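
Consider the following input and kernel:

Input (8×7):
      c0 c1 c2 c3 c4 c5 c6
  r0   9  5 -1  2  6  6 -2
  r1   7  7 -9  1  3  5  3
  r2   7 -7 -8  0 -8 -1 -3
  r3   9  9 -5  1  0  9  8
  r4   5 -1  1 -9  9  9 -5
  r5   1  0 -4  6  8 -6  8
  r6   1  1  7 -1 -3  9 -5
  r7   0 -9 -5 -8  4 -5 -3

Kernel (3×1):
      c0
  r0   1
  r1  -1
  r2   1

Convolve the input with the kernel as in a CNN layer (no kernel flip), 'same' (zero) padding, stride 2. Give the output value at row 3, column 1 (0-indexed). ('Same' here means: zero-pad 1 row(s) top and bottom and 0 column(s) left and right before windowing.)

-16

The receptive field on the zero-padded input at this output position is [-4 / 7 / -5]. Elementwise product with the kernel and sum: -4·1 + 7·-1 + -5·1.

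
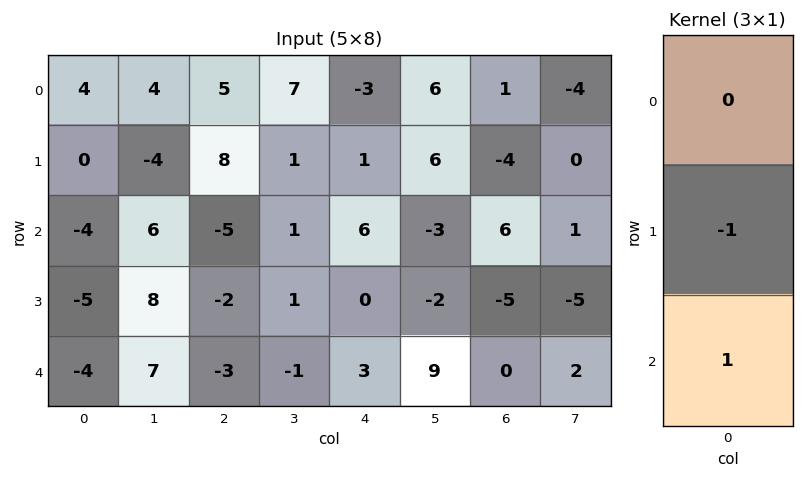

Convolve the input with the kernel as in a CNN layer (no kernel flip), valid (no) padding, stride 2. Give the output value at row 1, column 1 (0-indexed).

-1

The receptive field on the input at this output position is [-5 / -2 / -3]. Elementwise product with the kernel and sum: -2·-1 + -3·1.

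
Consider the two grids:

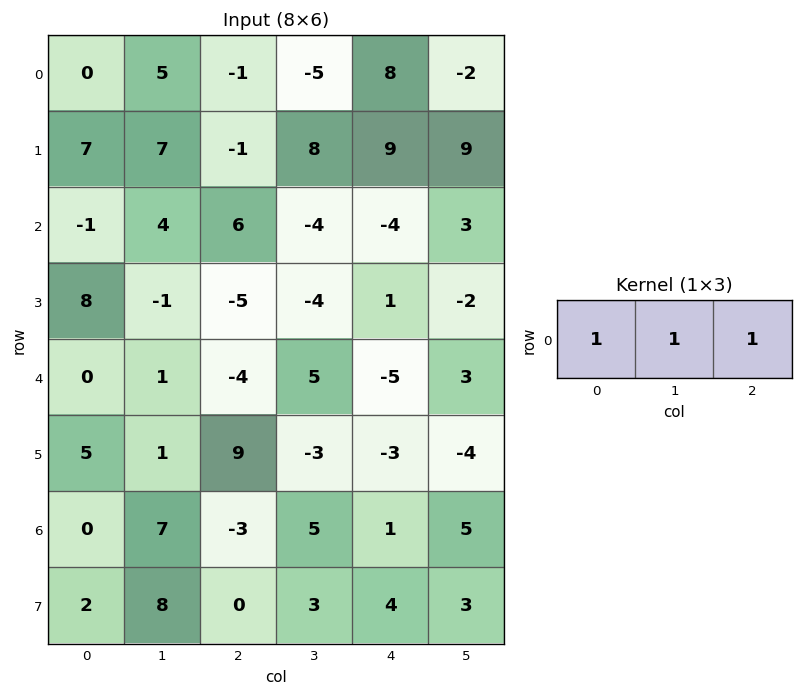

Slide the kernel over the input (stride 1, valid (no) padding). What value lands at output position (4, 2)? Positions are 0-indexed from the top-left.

-4

The receptive field on the input at this output position is [-4 5 -5]. Elementwise product with the kernel and sum: -4·1 + 5·1 + -5·1.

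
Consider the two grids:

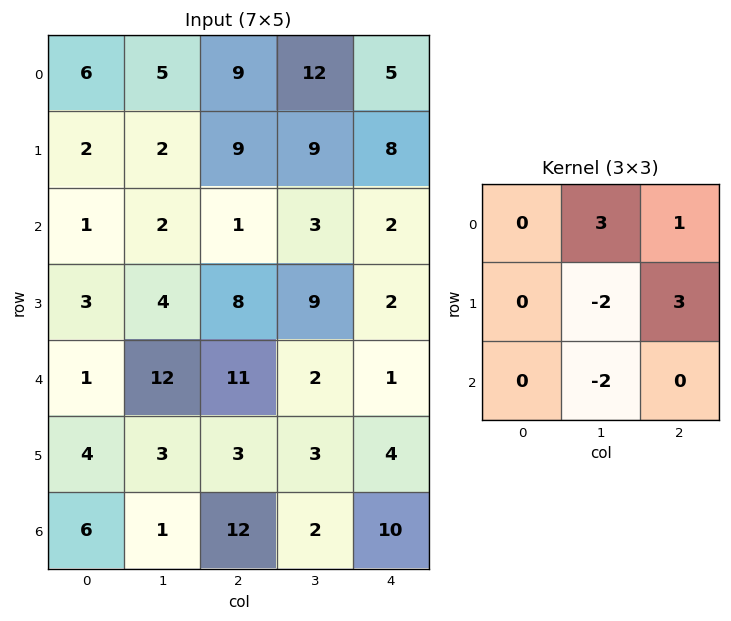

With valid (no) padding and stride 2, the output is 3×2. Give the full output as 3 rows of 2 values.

43 41
-1 -5
48 9

Output[0,0]: The receptive field on the input at this output position is [6 5 9 / 2 2 9 / 1 2 1]. Elementwise product with the kernel and sum: 5·3 + 9·1 + 2·-2 + 9·3 + 2·-2.
Output[0,1]: The receptive field on the input at this output position is [9 12 5 / 9 9 8 / 1 3 2]. Elementwise product with the kernel and sum: 12·3 + 5·1 + 9·-2 + 8·3 + 3·-2.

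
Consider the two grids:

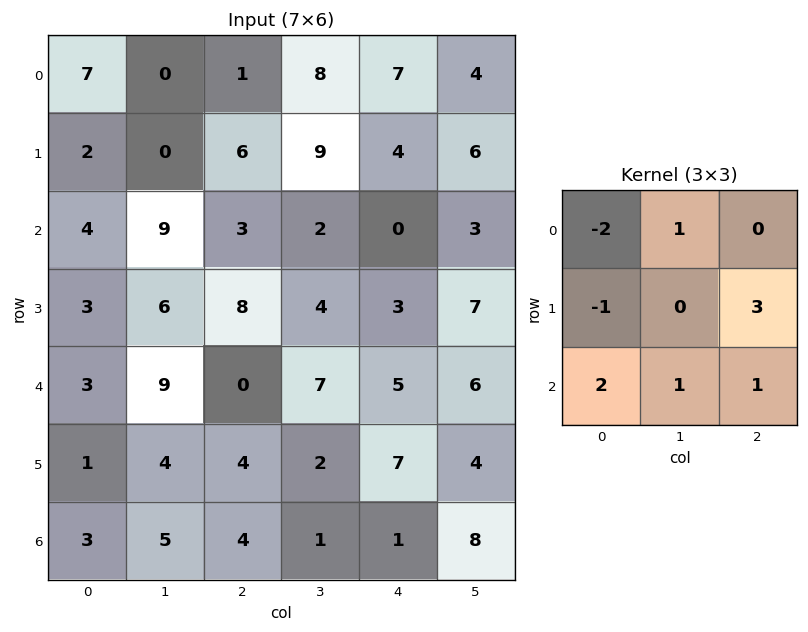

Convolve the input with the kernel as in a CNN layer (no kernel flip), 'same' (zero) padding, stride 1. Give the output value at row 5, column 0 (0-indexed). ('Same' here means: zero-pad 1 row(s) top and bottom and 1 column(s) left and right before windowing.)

23

The receptive field on the zero-padded input at this output position is [0 3 9 / 0 1 4 / 0 3 5]. Elementwise product with the kernel and sum: 0·-2 + 3·1 + 0·-1 + 4·3 + 0·2 + 3·1 + 5·1.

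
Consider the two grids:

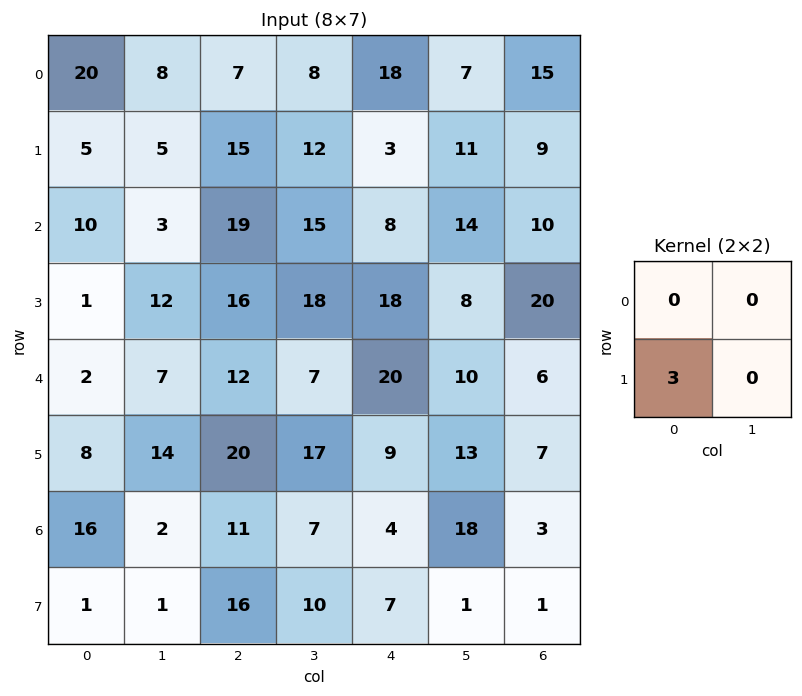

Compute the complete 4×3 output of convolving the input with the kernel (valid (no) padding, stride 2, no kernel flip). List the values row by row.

Output[0,0]: The receptive field on the input at this output position is [20 8 / 5 5]. Elementwise product with the kernel and sum: 5·3.
Output[0,1]: The receptive field on the input at this output position is [7 8 / 15 12]. Elementwise product with the kernel and sum: 15·3.

15 45 9
3 48 54
24 60 27
3 48 21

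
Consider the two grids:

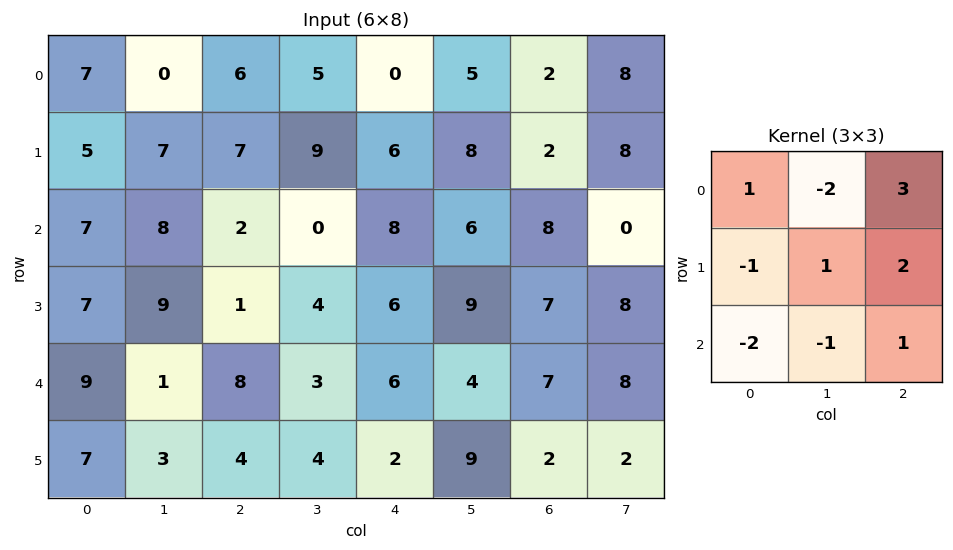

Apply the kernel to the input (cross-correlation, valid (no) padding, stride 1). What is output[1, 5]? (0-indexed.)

The receptive field on the input at this output position is [8 2 8 / 6 8 0 / 9 7 8]. Elementwise product with the kernel and sum: 8·1 + 2·-2 + 8·3 + 6·-1 + 8·1 + 0·2 + 9·-2 + 7·-1 + 8·1.

13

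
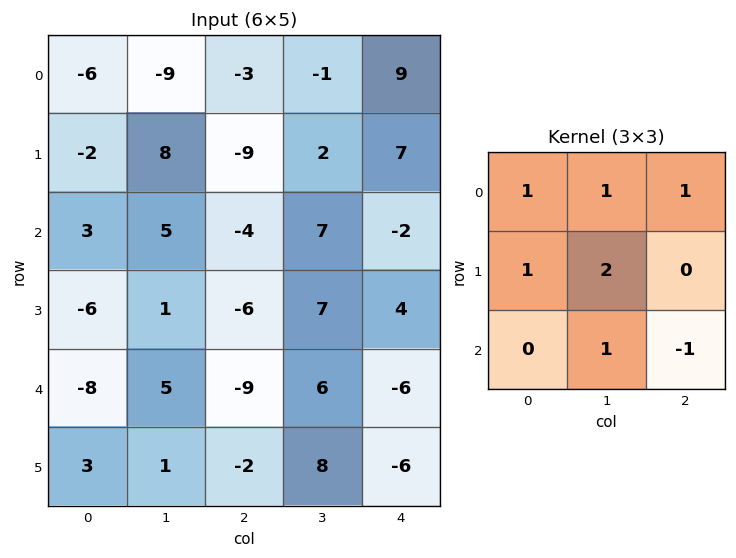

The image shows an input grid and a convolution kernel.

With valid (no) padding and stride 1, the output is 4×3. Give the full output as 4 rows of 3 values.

5 -34 9
17 -15 13
14 -18 21
-6 -21 22

Output[0,0]: The receptive field on the input at this output position is [-6 -9 -3 / -2 8 -9 / 3 5 -4]. Elementwise product with the kernel and sum: -6·1 + -9·1 + -3·1 + -2·1 + 8·2 + 5·1 + -4·-1.
Output[0,1]: The receptive field on the input at this output position is [-9 -3 -1 / 8 -9 2 / 5 -4 7]. Elementwise product with the kernel and sum: -9·1 + -3·1 + -1·1 + 8·1 + -9·2 + -4·1 + 7·-1.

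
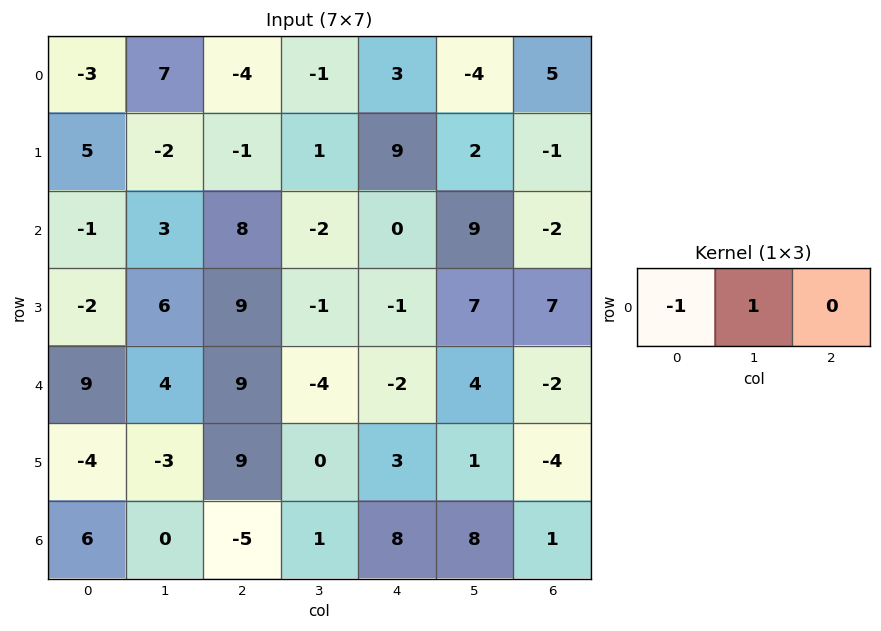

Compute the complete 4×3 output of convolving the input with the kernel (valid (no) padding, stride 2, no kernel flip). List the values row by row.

Output[0,0]: The receptive field on the input at this output position is [-3 7 -4]. Elementwise product with the kernel and sum: -3·-1 + 7·1.
Output[0,1]: The receptive field on the input at this output position is [-4 -1 3]. Elementwise product with the kernel and sum: -4·-1 + -1·1.

10 3 -7
4 -10 9
-5 -13 6
-6 6 0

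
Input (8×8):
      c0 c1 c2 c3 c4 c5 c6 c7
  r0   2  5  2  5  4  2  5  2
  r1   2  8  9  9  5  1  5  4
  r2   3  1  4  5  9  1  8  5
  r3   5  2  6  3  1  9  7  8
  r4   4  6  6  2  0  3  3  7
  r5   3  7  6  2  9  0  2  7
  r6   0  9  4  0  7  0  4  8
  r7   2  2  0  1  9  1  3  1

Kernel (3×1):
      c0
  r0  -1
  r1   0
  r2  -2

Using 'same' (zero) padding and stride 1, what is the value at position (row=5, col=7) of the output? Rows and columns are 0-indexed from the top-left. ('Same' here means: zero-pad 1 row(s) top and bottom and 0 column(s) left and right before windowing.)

-23

The receptive field on the zero-padded input at this output position is [7 / 7 / 8]. Elementwise product with the kernel and sum: 7·-1 + 8·-2.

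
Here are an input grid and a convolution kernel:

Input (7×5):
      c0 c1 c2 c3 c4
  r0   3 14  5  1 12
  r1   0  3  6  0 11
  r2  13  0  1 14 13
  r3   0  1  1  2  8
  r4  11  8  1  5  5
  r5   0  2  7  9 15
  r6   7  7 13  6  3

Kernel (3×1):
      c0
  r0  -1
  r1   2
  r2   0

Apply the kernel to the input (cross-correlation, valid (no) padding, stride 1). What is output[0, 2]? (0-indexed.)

7

The receptive field on the input at this output position is [5 / 6 / 1]. Elementwise product with the kernel and sum: 5·-1 + 6·2.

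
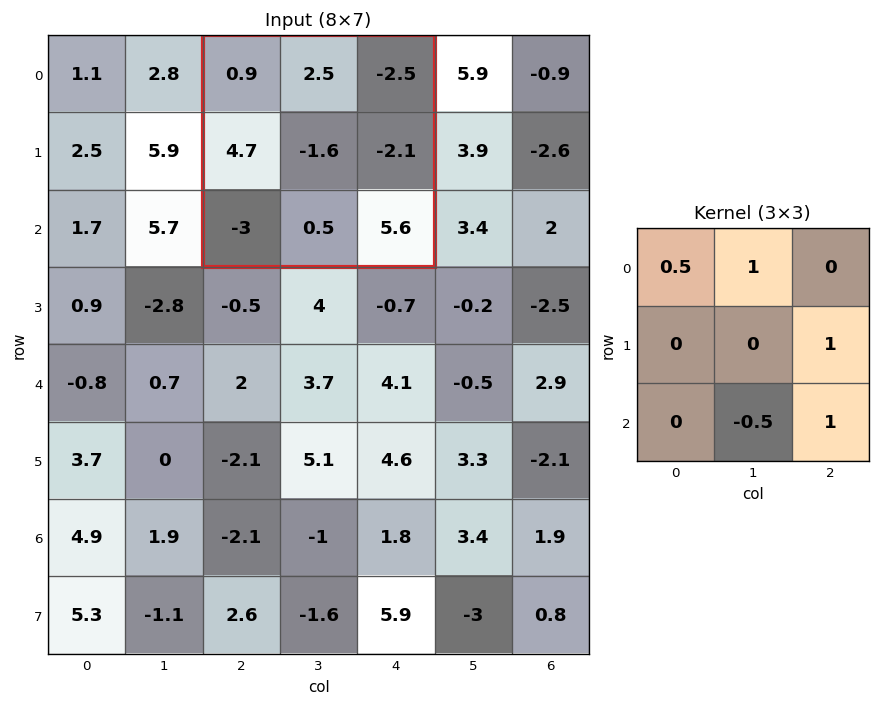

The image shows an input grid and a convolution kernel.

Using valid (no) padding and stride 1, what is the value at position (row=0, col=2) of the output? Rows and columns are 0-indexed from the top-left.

6.2

The receptive field on the input at this output position is [0.9 2.5 -2.5 / 4.7 -1.6 -2.1 / -3 0.5 5.6]. Elementwise product with the kernel and sum: 0.9·0.5 + 2.5·1 + -2.1·1 + 0.5·-0.5 + 5.6·1.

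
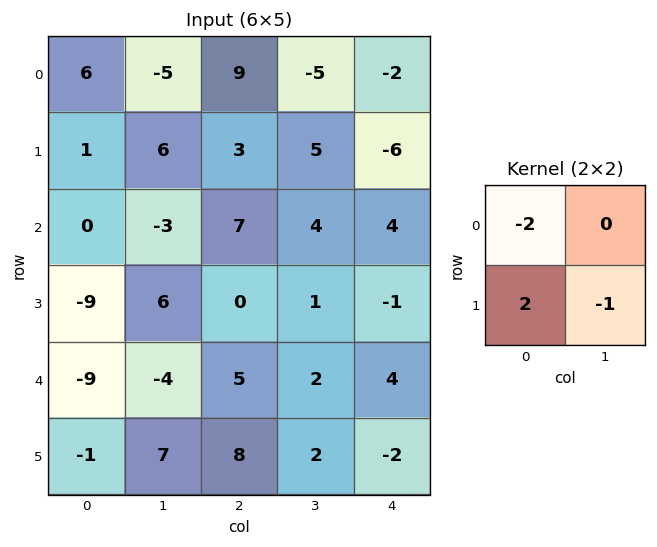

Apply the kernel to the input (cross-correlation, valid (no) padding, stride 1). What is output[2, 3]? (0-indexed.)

-5

The receptive field on the input at this output position is [4 4 / 1 -1]. Elementwise product with the kernel and sum: 4·-2 + 1·2 + -1·-1.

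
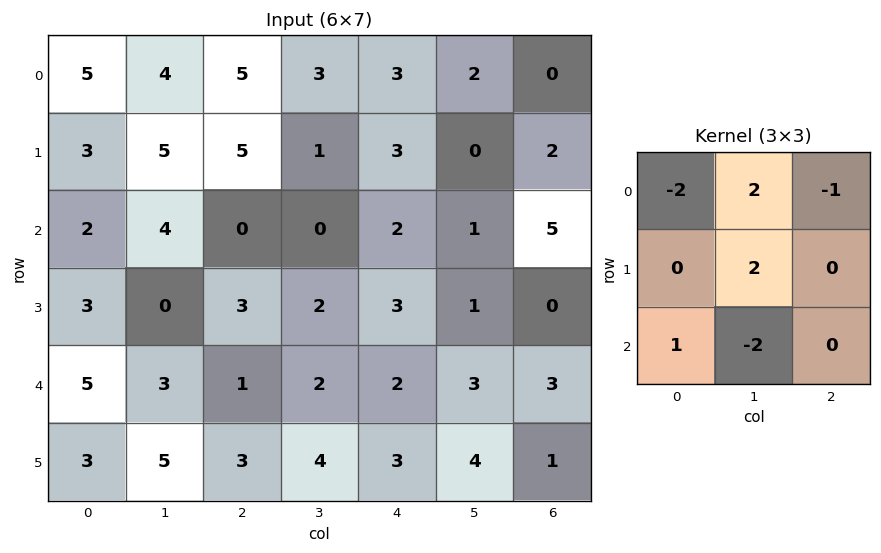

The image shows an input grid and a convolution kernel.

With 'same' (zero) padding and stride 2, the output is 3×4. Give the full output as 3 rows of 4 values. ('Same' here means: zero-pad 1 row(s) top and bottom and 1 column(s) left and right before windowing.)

Output[0,0]: The receptive field on the zero-padded input at this output position is [0 0 0 / 0 5 4 / 0 3 5]. Elementwise product with the kernel and sum: 0·-2 + 0·2 + 0·-1 + 5·2 + 0·1 + 3·-2.

4 5 1 -4
-1 -7 4 15
10 5 3 6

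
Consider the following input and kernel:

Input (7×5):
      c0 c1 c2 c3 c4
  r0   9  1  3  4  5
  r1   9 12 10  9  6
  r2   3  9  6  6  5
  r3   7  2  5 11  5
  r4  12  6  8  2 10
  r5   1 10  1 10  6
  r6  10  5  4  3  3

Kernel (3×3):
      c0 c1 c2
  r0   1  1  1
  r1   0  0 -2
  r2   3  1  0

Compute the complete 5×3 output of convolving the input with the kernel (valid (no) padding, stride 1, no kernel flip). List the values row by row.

Output[0,0]: The receptive field on the input at this output position is [9 1 3 / 9 12 10 / 3 9 6]. Elementwise product with the kernel and sum: 9·1 + 1·1 + 3·1 + 10·-2 + 3·3 + 9·1.

11 23 24
42 30 41
50 25 33
11 45 14
59 15 23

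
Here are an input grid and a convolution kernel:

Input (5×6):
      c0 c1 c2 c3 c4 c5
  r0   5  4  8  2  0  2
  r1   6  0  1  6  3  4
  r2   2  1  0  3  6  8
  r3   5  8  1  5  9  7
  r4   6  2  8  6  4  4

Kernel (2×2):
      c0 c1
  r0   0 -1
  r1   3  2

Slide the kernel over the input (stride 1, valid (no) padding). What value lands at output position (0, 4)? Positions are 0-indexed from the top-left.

The receptive field on the input at this output position is [0 2 / 3 4]. Elementwise product with the kernel and sum: 2·-1 + 3·3 + 4·2.

15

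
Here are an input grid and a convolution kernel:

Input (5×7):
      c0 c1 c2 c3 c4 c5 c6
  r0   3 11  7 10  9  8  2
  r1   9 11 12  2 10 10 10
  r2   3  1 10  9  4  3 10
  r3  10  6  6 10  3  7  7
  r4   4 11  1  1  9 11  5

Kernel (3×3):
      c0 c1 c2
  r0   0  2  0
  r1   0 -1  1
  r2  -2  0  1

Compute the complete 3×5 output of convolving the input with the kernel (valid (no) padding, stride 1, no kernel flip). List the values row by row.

27 11 12 3 18
17 21 -10 6 28
-5 3 18 21 -7

Output[0,0]: The receptive field on the input at this output position is [3 11 7 / 9 11 12 / 3 1 10]. Elementwise product with the kernel and sum: 11·2 + 11·-1 + 12·1 + 3·-2 + 10·1.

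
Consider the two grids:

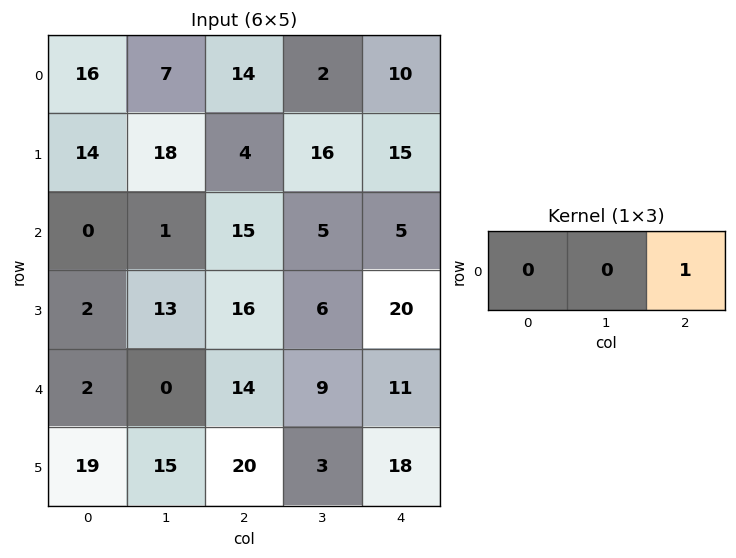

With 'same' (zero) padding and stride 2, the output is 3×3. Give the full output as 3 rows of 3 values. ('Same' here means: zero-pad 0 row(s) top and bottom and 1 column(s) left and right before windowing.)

Output[0,0]: The receptive field on the zero-padded input at this output position is [0 16 7]. Elementwise product with the kernel and sum: 7·1.
Output[0,1]: The receptive field on the zero-padded input at this output position is [7 14 2]. Elementwise product with the kernel and sum: 2·1.

7 2 0
1 5 0
0 9 0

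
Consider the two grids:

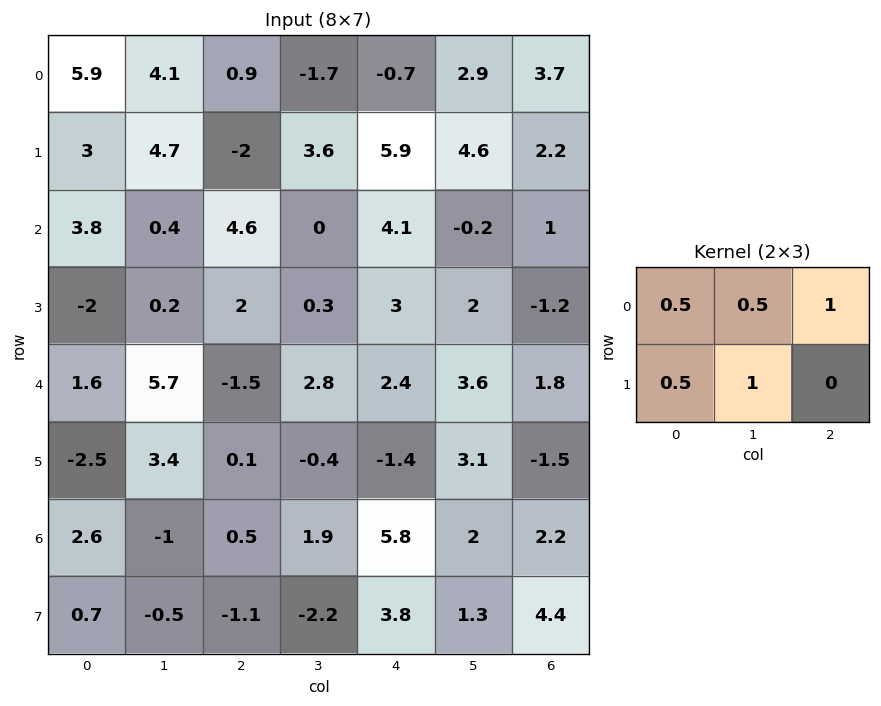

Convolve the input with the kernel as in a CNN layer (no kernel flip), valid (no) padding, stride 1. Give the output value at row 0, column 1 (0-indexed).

The receptive field on the input at this output position is [4.1 0.9 -1.7 / 4.7 -2 3.6]. Elementwise product with the kernel and sum: 4.1·0.5 + 0.9·0.5 + -1.7·1 + 4.7·0.5 + -2·1.

1.15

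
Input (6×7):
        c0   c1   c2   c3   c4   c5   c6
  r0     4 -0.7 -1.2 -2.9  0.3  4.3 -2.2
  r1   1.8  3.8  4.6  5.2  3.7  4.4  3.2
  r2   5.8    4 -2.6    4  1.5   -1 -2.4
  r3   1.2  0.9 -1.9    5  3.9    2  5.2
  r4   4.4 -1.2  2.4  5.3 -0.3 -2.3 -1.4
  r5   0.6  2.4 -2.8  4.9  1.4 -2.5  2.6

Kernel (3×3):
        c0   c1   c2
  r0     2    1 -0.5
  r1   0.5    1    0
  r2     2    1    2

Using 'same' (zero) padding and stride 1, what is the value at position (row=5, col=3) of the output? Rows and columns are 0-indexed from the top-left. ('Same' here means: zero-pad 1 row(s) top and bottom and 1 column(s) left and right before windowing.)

The receptive field on the zero-padded input at this output position is [2.4 5.3 -0.3 / -2.8 4.9 1.4 / 0 0 0]. Elementwise product with the kernel and sum: 2.4·2 + 5.3·1 + -0.3·-0.5 + -2.8·0.5 + 4.9·1 + 0·2 + 0·1 + 0·2.

13.75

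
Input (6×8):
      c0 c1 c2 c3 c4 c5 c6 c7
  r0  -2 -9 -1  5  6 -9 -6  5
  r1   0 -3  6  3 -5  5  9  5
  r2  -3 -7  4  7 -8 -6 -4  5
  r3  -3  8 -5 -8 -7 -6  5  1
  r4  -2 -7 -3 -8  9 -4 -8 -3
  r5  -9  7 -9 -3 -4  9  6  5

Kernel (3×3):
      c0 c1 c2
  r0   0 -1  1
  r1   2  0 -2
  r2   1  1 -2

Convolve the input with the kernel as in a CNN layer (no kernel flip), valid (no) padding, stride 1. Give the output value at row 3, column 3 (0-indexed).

-32

The receptive field on the input at this output position is [-8 -7 -6 / -8 9 -4 / -3 -4 9]. Elementwise product with the kernel and sum: -7·-1 + -6·1 + -8·2 + -4·-2 + -3·1 + -4·1 + 9·-2.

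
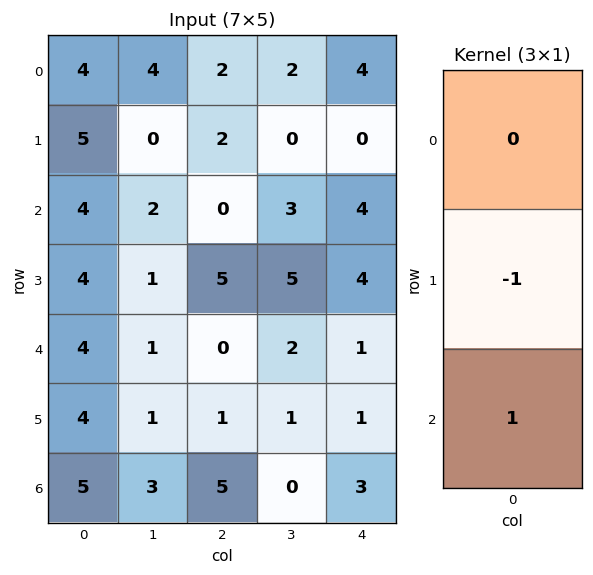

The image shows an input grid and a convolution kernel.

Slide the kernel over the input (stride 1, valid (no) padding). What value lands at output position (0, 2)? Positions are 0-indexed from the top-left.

-2

The receptive field on the input at this output position is [2 / 2 / 0]. Elementwise product with the kernel and sum: 2·-1 + 0·1.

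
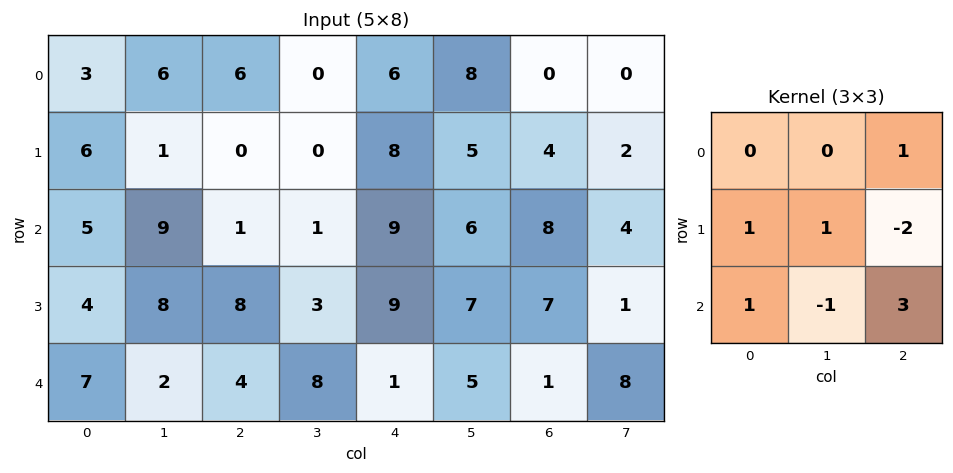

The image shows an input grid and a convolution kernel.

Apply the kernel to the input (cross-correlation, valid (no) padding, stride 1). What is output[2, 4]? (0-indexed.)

9

The receptive field on the input at this output position is [9 6 8 / 9 7 7 / 1 5 1]. Elementwise product with the kernel and sum: 8·1 + 9·1 + 7·1 + 7·-2 + 1·1 + 5·-1 + 1·3.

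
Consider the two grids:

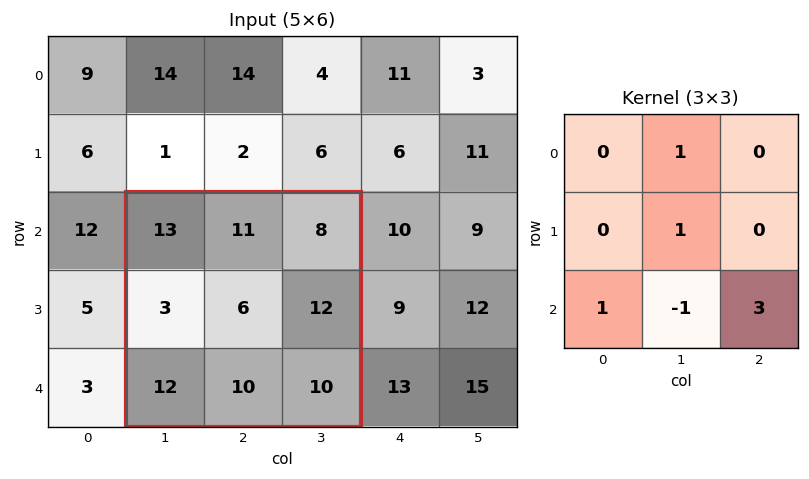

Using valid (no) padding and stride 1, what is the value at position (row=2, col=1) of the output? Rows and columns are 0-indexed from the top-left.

49

The receptive field on the input at this output position is [13 11 8 / 3 6 12 / 12 10 10]. Elementwise product with the kernel and sum: 11·1 + 6·1 + 12·1 + 10·-1 + 10·3.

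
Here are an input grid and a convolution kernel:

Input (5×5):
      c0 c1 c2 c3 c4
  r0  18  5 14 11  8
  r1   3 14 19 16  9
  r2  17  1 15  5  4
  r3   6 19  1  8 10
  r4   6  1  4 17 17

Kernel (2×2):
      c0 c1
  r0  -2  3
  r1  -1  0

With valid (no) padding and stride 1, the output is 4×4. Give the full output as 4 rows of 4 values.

Output[0,0]: The receptive field on the input at this output position is [18 5 / 3 14]. Elementwise product with the kernel and sum: 18·-2 + 5·3 + 3·-1.
Output[0,1]: The receptive field on the input at this output position is [5 14 / 14 19]. Elementwise product with the kernel and sum: 5·-2 + 14·3 + 14·-1.

-24 18 -14 -14
19 28 -5 -10
-37 24 -16 -6
39 -36 18 -3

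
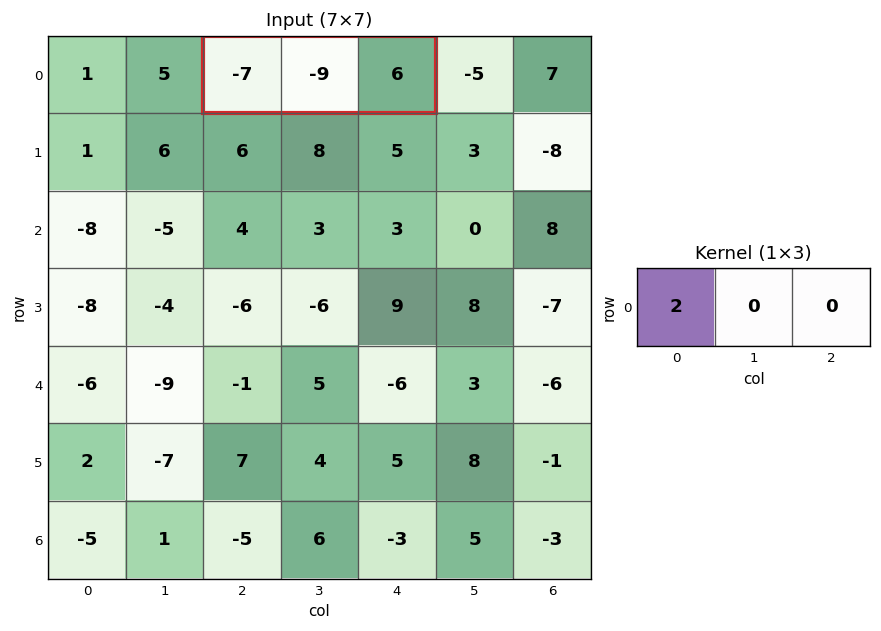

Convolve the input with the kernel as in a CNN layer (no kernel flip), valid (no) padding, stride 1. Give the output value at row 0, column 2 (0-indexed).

The receptive field on the input at this output position is [-7 -9 6]. Elementwise product with the kernel and sum: -7·2.

-14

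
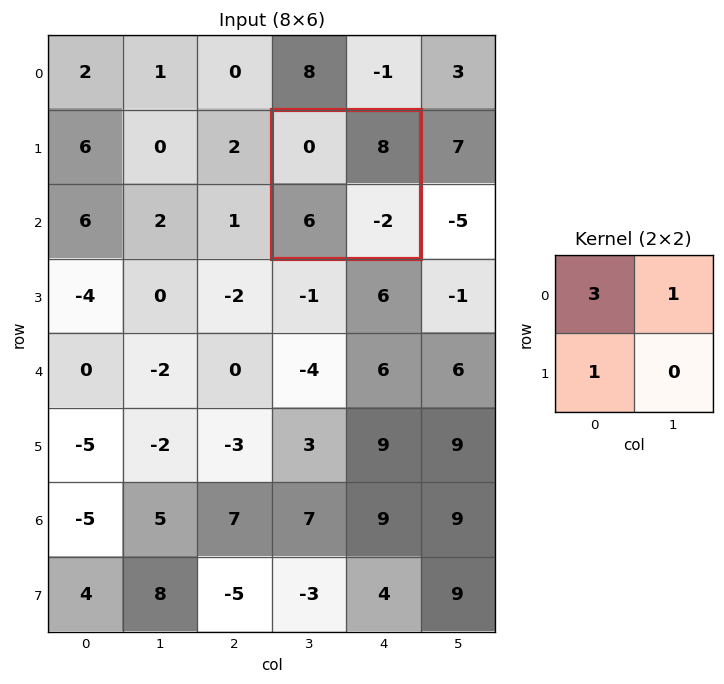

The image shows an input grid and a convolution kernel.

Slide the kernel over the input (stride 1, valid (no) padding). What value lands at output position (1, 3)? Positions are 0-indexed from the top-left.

14

The receptive field on the input at this output position is [0 8 / 6 -2]. Elementwise product with the kernel and sum: 0·3 + 8·1 + 6·1.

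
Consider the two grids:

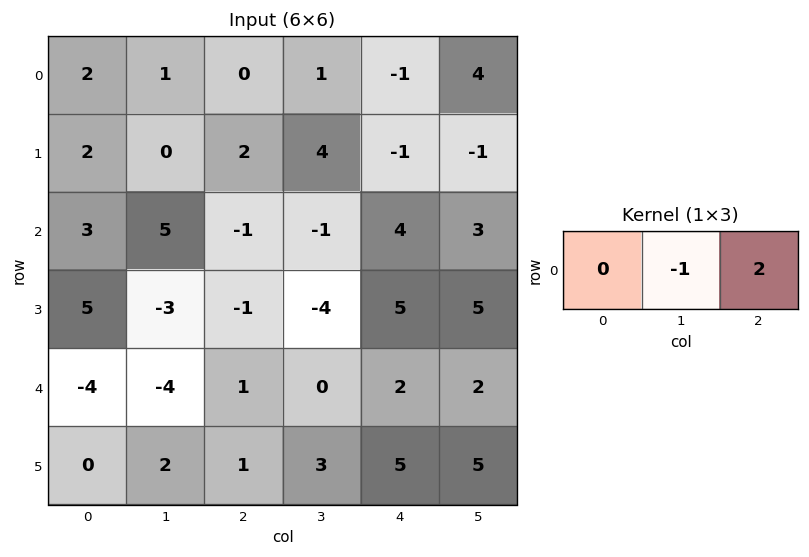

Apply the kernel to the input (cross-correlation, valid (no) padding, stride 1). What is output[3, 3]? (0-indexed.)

5

The receptive field on the input at this output position is [-4 5 5]. Elementwise product with the kernel and sum: 5·-1 + 5·2.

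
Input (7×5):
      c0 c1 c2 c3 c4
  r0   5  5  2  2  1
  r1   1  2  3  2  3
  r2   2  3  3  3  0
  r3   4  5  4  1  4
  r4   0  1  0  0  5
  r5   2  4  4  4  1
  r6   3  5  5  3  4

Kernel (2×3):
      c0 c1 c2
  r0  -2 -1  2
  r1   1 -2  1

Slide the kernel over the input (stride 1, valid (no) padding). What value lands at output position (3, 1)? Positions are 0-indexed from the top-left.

-11

The receptive field on the input at this output position is [5 4 1 / 1 0 0]. Elementwise product with the kernel and sum: 5·-2 + 4·-1 + 1·2 + 1·1 + 0·-2 + 0·1.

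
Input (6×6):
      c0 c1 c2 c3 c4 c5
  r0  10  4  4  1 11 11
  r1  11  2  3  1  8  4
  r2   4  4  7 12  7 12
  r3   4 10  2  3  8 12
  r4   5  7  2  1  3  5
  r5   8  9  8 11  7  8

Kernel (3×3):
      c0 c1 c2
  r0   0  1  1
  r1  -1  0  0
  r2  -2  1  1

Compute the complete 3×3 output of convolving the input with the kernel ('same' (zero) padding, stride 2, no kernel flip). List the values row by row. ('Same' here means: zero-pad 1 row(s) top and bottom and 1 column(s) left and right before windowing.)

13 -4 9
27 -15 14
31 -1 12

Output[0,0]: The receptive field on the zero-padded input at this output position is [0 0 0 / 0 10 4 / 0 11 2]. Elementwise product with the kernel and sum: 0·1 + 0·1 + 0·-1 + 0·-2 + 11·1 + 2·1.
Output[0,1]: The receptive field on the zero-padded input at this output position is [0 0 0 / 4 4 1 / 2 3 1]. Elementwise product with the kernel and sum: 0·1 + 0·1 + 4·-1 + 2·-2 + 3·1 + 1·1.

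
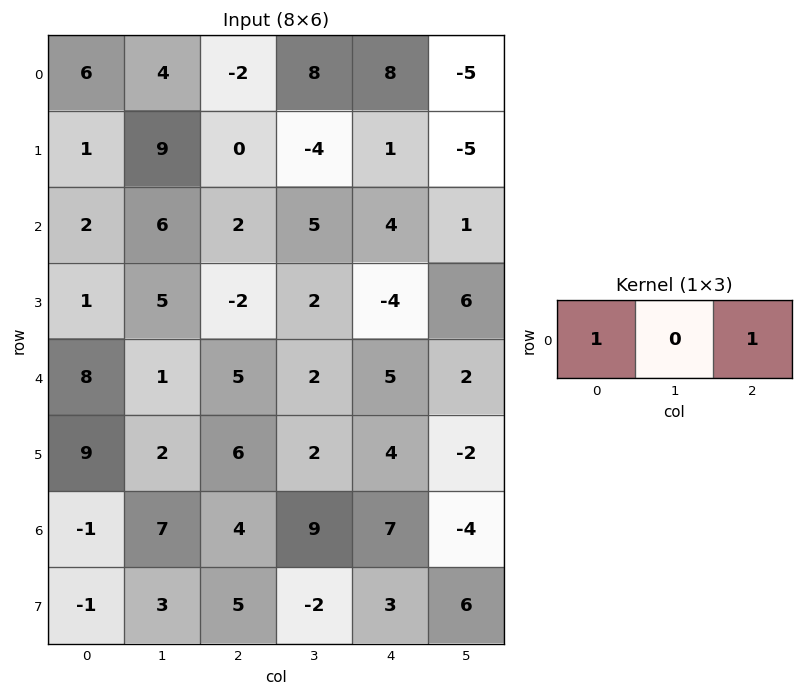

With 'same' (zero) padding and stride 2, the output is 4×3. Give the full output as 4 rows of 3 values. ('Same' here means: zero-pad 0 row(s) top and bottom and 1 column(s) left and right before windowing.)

Output[0,0]: The receptive field on the zero-padded input at this output position is [0 6 4]. Elementwise product with the kernel and sum: 0·1 + 4·1.
Output[0,1]: The receptive field on the zero-padded input at this output position is [4 -2 8]. Elementwise product with the kernel and sum: 4·1 + 8·1.

4 12 3
6 11 6
1 3 4
7 16 5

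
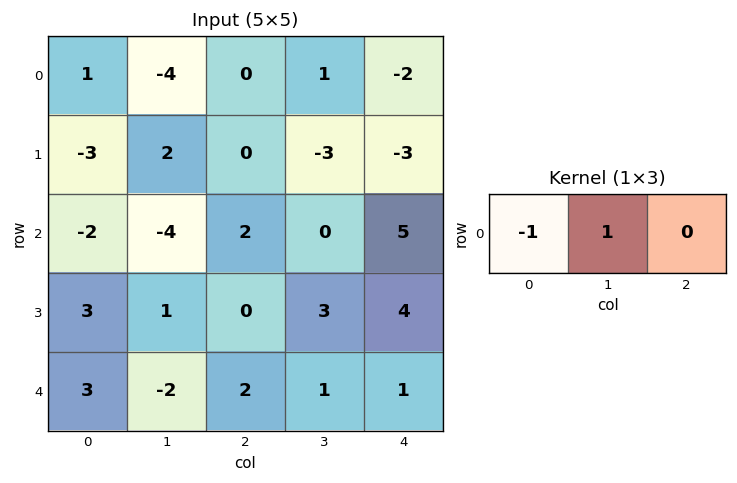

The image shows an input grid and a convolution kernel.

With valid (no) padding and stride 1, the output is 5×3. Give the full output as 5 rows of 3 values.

-5 4 1
5 -2 -3
-2 6 -2
-2 -1 3
-5 4 -1

Output[0,0]: The receptive field on the input at this output position is [1 -4 0]. Elementwise product with the kernel and sum: 1·-1 + -4·1.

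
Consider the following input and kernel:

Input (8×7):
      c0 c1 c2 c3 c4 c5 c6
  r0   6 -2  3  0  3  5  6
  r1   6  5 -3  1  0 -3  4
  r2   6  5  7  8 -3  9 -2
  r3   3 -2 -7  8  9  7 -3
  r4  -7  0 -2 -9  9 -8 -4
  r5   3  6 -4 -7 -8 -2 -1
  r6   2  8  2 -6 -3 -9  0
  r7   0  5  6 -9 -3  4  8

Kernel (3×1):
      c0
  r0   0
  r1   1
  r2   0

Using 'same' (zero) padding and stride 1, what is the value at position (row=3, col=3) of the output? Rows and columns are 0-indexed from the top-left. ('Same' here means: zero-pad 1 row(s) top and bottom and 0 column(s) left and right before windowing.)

The receptive field on the zero-padded input at this output position is [8 / 8 / -9]. Elementwise product with the kernel and sum: 8·1.

8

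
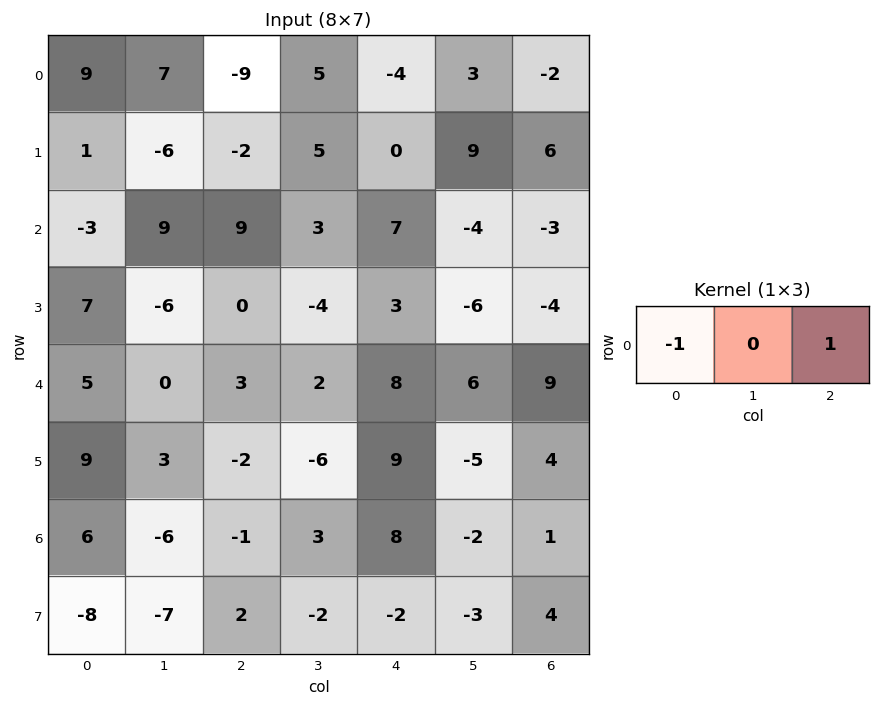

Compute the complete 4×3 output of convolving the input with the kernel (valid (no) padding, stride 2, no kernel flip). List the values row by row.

-18 5 2
12 -2 -10
-2 5 1
-7 9 -7

Output[0,0]: The receptive field on the input at this output position is [9 7 -9]. Elementwise product with the kernel and sum: 9·-1 + -9·1.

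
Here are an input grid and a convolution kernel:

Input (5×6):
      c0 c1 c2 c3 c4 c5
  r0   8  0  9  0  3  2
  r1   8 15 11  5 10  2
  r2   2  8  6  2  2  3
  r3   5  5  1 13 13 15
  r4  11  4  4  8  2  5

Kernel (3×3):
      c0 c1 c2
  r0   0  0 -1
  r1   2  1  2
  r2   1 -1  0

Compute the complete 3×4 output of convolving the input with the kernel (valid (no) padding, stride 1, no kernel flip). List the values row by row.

Output[0,0]: The receptive field on the input at this output position is [8 0 9 / 8 15 11 / 2 8 6]. Elementwise product with the kernel and sum: 9·-1 + 8·2 + 15·1 + 11·2 + 2·1 + 8·-1.

38 53 48 22
13 25 -4 10
18 35 35 72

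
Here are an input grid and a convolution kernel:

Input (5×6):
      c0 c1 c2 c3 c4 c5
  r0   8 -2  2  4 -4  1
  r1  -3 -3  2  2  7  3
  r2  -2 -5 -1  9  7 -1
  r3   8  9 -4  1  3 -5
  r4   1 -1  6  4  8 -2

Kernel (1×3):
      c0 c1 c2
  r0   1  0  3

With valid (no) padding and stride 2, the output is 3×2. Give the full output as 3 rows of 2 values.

14 -10
-5 20
19 30

Output[0,0]: The receptive field on the input at this output position is [8 -2 2]. Elementwise product with the kernel and sum: 8·1 + 2·3.
Output[0,1]: The receptive field on the input at this output position is [2 4 -4]. Elementwise product with the kernel and sum: 2·1 + -4·3.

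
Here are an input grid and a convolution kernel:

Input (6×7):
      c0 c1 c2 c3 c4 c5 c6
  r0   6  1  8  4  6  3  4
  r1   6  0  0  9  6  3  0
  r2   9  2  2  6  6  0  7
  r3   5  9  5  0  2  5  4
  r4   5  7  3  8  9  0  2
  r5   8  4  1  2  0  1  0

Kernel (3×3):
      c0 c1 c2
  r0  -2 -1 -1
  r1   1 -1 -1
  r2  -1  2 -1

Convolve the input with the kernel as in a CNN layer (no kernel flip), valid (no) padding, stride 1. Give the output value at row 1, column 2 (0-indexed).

The receptive field on the input at this output position is [0 9 6 / 2 6 6 / 5 0 2]. Elementwise product with the kernel and sum: 0·-2 + 9·-1 + 6·-1 + 2·1 + 6·-1 + 6·-1 + 5·-1 + 0·2 + 2·-1.

-32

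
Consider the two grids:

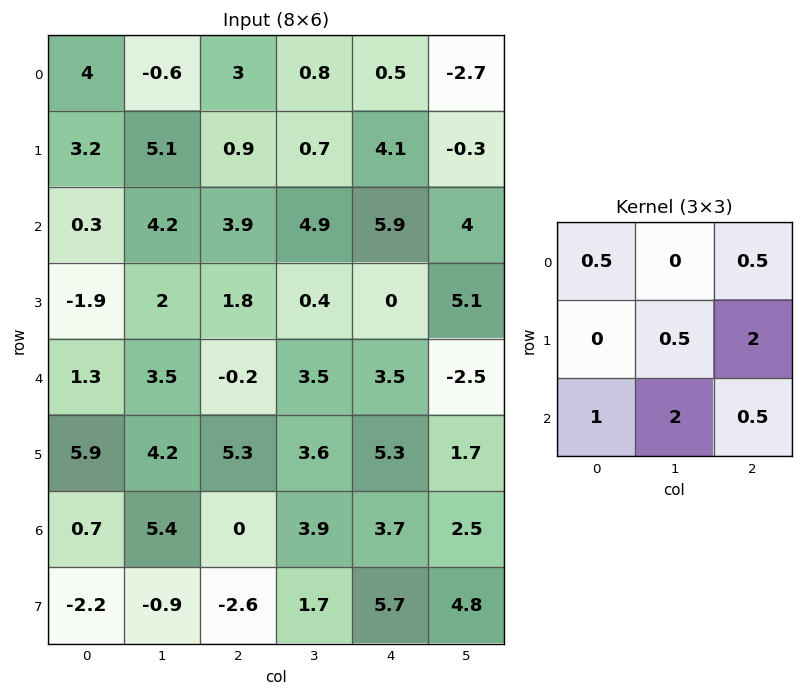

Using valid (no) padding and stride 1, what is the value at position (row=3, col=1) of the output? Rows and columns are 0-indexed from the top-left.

24.7

The receptive field on the input at this output position is [2 1.8 0.4 / 3.5 -0.2 3.5 / 4.2 5.3 3.6]. Elementwise product with the kernel and sum: 2·0.5 + 0.4·0.5 + -0.2·0.5 + 3.5·2 + 4.2·1 + 5.3·2 + 3.6·0.5.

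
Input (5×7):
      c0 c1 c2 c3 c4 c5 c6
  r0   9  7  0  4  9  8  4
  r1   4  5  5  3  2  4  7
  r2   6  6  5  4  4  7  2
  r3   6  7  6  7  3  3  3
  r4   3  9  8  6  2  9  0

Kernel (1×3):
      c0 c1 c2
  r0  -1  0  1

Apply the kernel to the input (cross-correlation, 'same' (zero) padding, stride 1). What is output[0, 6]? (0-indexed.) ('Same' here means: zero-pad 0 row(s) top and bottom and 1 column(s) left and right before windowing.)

-8

The receptive field on the zero-padded input at this output position is [8 4 0]. Elementwise product with the kernel and sum: 8·-1 + 0·1.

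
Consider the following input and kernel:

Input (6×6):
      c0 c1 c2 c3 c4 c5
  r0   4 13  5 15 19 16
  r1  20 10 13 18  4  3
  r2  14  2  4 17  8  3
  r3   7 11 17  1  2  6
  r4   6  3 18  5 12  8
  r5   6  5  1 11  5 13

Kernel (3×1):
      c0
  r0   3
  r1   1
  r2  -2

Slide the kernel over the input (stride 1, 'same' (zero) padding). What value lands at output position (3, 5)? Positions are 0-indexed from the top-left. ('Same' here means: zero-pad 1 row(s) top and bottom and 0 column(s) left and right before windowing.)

-1

The receptive field on the zero-padded input at this output position is [3 / 6 / 8]. Elementwise product with the kernel and sum: 3·3 + 6·1 + 8·-2.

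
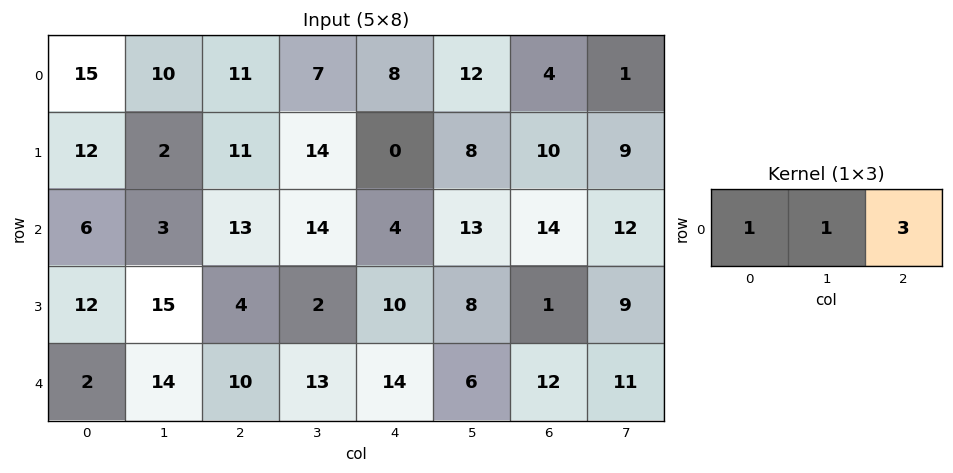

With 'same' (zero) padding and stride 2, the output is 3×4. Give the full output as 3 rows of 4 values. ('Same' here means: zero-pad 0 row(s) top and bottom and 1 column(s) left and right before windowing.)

Output[0,0]: The receptive field on the zero-padded input at this output position is [0 15 10]. Elementwise product with the kernel and sum: 0·1 + 15·1 + 10·3.
Output[0,1]: The receptive field on the zero-padded input at this output position is [10 11 7]. Elementwise product with the kernel and sum: 10·1 + 11·1 + 7·3.

45 42 51 19
15 58 57 63
44 63 45 51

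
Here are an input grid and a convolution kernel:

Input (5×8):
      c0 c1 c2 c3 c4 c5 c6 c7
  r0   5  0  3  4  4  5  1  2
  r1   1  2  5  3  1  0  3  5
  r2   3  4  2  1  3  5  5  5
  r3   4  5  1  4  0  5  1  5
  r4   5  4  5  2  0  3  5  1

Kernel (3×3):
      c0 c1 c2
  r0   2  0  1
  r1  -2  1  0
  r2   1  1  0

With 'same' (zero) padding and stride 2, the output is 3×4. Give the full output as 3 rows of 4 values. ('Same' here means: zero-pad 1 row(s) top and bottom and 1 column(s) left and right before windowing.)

Output[0,0]: The receptive field on the zero-padded input at this output position is [0 0 0 / 0 5 0 / 0 1 2]. Elementwise product with the kernel and sum: 0·2 + 0·1 + 0·-2 + 5·1 + 0·1 + 1·1.
Output[0,1]: The receptive field on the zero-padded input at this output position is [0 0 0 / 0 3 4 / 2 5 3]. Elementwise product with the kernel and sum: 0·2 + 0·1 + 0·-2 + 3·1 + 2·1 + 5·1.

6 10 0 -6
9 7 11 6
10 11 9 14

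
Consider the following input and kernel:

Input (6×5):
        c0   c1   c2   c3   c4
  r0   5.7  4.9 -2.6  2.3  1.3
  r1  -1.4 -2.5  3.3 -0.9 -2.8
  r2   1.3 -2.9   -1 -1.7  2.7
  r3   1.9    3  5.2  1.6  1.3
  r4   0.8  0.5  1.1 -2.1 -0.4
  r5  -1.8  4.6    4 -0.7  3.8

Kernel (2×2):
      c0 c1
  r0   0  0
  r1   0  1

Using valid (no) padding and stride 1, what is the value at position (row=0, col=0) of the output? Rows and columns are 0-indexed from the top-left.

-2.5

The receptive field on the input at this output position is [5.7 4.9 / -1.4 -2.5]. Elementwise product with the kernel and sum: -2.5·1.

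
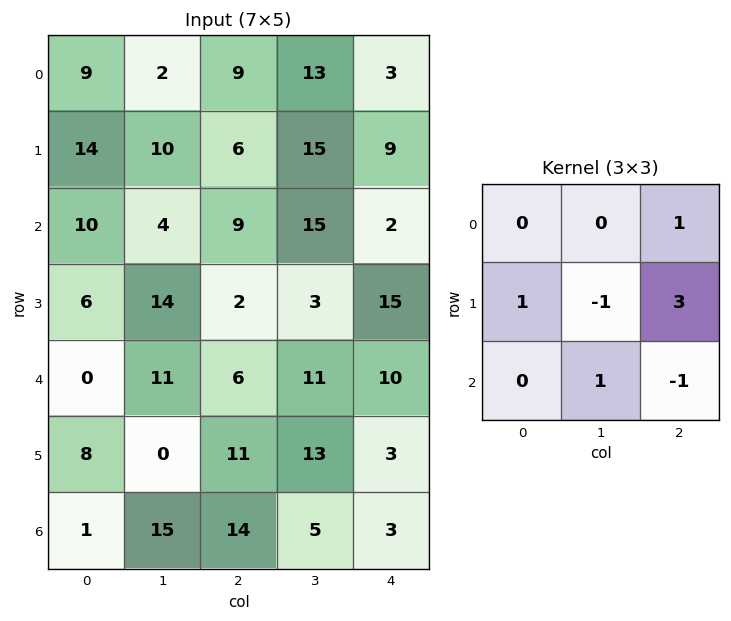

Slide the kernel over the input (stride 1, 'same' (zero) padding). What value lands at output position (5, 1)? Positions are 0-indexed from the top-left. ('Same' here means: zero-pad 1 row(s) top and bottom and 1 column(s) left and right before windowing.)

48

The receptive field on the zero-padded input at this output position is [0 11 6 / 8 0 11 / 1 15 14]. Elementwise product with the kernel and sum: 6·1 + 8·1 + 0·-1 + 11·3 + 15·1 + 14·-1.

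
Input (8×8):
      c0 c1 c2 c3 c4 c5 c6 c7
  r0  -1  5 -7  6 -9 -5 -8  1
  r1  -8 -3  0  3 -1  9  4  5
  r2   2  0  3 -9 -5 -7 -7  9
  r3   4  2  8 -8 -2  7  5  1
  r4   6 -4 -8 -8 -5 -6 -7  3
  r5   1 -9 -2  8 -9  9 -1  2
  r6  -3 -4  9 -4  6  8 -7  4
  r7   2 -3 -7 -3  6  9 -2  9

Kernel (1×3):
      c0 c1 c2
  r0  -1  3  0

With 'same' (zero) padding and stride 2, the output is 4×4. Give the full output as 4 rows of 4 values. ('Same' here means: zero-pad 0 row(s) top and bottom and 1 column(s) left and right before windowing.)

Output[0,0]: The receptive field on the zero-padded input at this output position is [0 -1 5]. Elementwise product with the kernel and sum: 0·-1 + -1·3.
Output[0,1]: The receptive field on the zero-padded input at this output position is [5 -7 6]. Elementwise product with the kernel and sum: 5·-1 + -7·3.

-3 -26 -33 -19
6 9 -6 -14
18 -20 -7 -15
-9 31 22 -29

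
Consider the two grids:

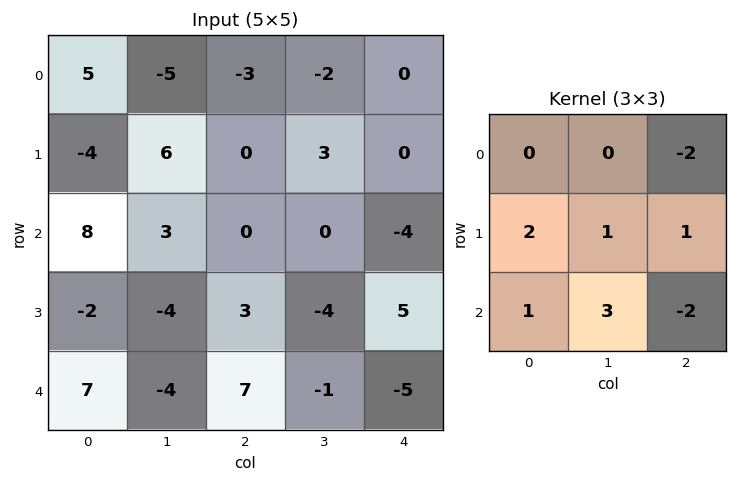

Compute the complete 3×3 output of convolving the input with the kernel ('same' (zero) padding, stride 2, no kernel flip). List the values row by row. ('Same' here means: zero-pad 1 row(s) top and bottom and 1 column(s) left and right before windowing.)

-24 -15 -1
1 13 7
11 6 -7

Output[0,0]: The receptive field on the zero-padded input at this output position is [0 0 0 / 0 5 -5 / 0 -4 6]. Elementwise product with the kernel and sum: 0·-2 + 0·2 + 5·1 + -5·1 + 0·1 + -4·3 + 6·-2.
Output[0,1]: The receptive field on the zero-padded input at this output position is [0 0 0 / -5 -3 -2 / 6 0 3]. Elementwise product with the kernel and sum: 0·-2 + -5·2 + -3·1 + -2·1 + 6·1 + 0·3 + 3·-2.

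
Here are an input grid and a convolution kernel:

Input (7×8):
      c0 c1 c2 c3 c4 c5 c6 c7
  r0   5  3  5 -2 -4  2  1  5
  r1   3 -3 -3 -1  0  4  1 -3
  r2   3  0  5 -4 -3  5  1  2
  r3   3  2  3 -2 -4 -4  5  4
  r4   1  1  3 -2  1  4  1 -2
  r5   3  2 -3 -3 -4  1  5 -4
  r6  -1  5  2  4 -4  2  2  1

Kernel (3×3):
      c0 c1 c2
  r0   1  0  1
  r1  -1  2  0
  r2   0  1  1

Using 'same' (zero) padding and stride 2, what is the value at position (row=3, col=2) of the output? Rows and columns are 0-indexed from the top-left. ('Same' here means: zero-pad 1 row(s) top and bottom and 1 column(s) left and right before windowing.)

The receptive field on the zero-padded input at this output position is [-3 -4 1 / 4 -4 2 / 0 0 0]. Elementwise product with the kernel and sum: -3·1 + 1·1 + 4·-1 + -4·2 + 0·1 + 0·1.

-14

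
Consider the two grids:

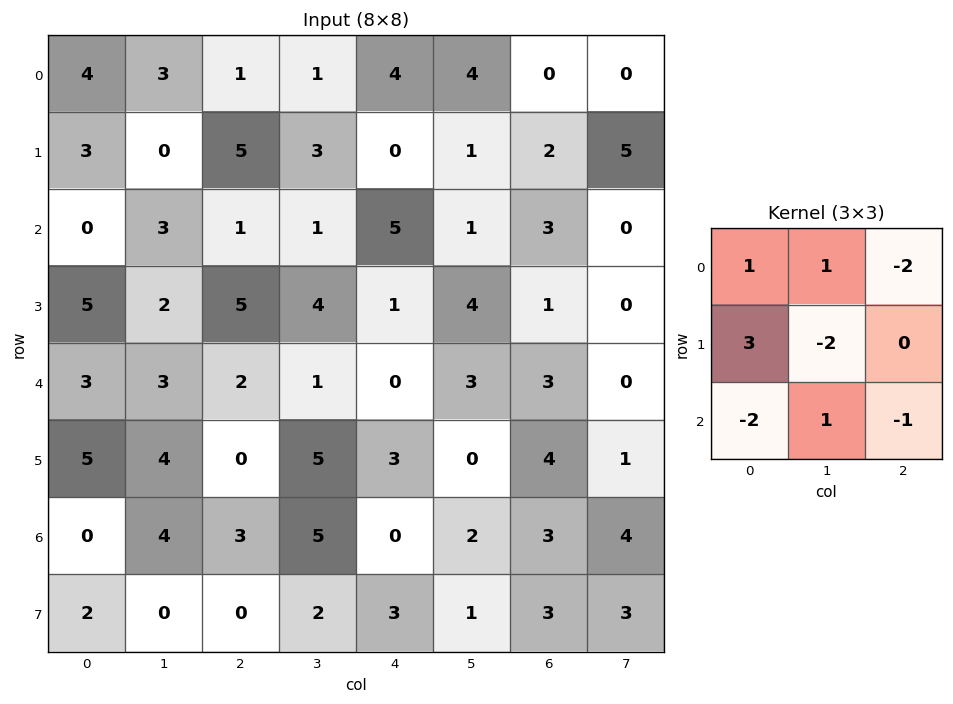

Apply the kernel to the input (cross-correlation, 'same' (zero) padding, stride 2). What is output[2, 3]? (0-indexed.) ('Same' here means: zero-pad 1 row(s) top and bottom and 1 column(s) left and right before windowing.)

11

The receptive field on the zero-padded input at this output position is [4 1 0 / 3 3 0 / 0 4 1]. Elementwise product with the kernel and sum: 4·1 + 1·1 + 0·-2 + 3·3 + 3·-2 + 0·-2 + 4·1 + 1·-1.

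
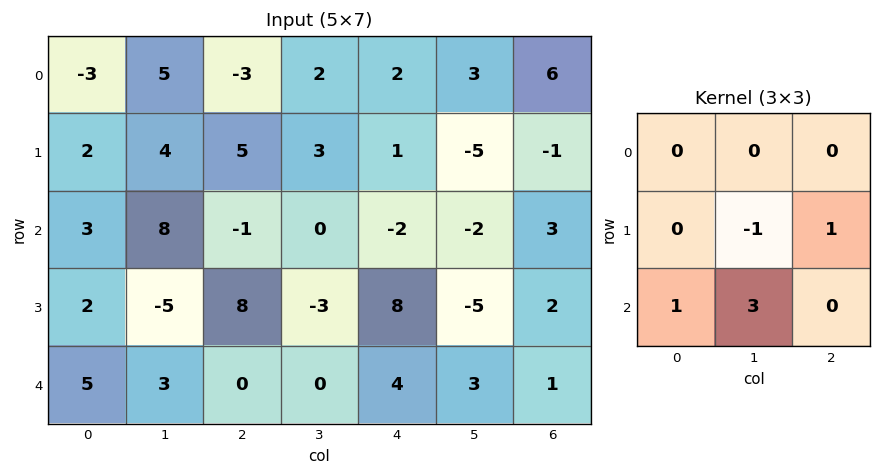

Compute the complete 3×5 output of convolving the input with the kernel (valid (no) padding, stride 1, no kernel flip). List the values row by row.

28 3 -3 -12 -4
-22 20 -3 21 -2
27 -8 11 -1 20

Output[0,0]: The receptive field on the input at this output position is [-3 5 -3 / 2 4 5 / 3 8 -1]. Elementwise product with the kernel and sum: 4·-1 + 5·1 + 3·1 + 8·3.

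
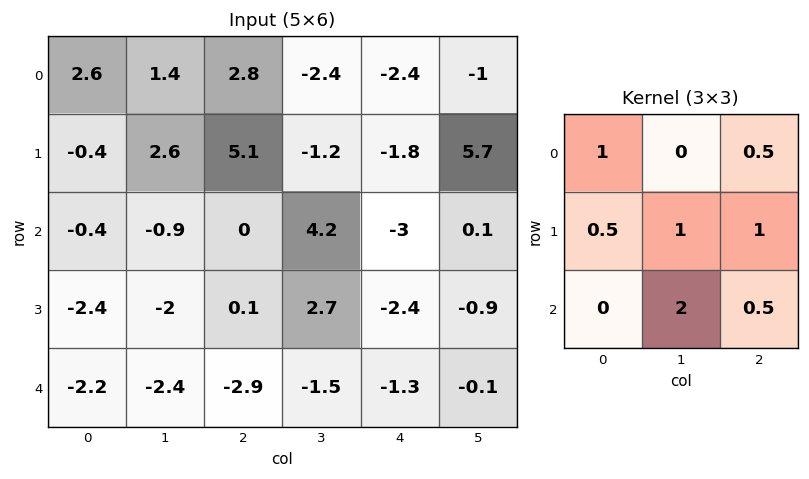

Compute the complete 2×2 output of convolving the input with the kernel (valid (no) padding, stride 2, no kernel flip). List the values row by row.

9.7 8.05
-9.75 -4.8

Output[0,0]: The receptive field on the input at this output position is [2.6 1.4 2.8 / -0.4 2.6 5.1 / -0.4 -0.9 0]. Elementwise product with the kernel and sum: 2.6·1 + 2.8·0.5 + -0.4·0.5 + 2.6·1 + 5.1·1 + -0.9·2 + 0·0.5.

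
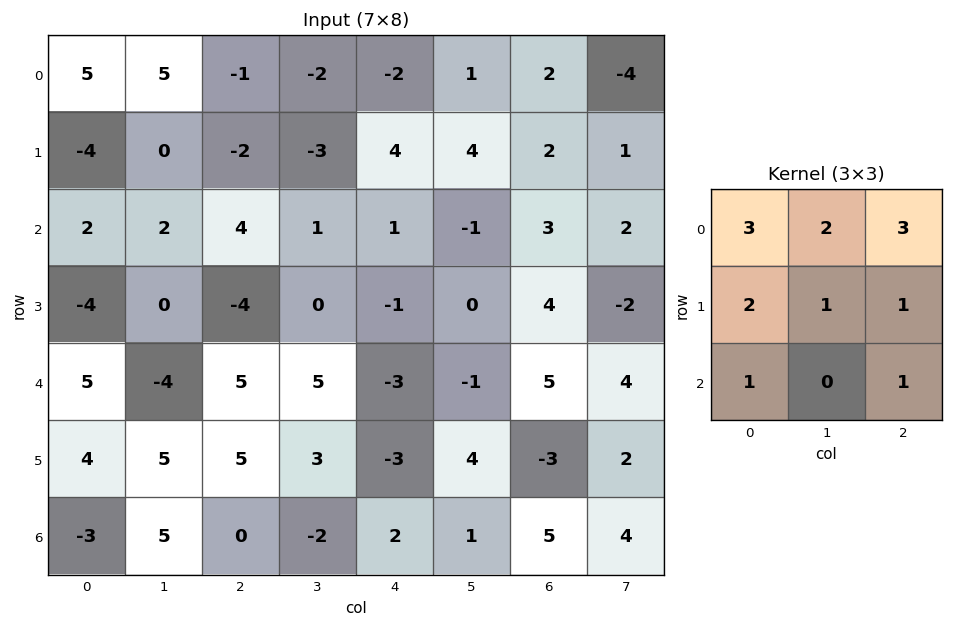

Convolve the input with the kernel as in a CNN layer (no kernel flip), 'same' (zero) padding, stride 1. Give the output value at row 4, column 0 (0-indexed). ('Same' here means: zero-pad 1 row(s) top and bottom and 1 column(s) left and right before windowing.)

-2

The receptive field on the zero-padded input at this output position is [0 -4 0 / 0 5 -4 / 0 4 5]. Elementwise product with the kernel and sum: 0·3 + -4·2 + 0·3 + 0·2 + 5·1 + -4·1 + 0·1 + 5·1.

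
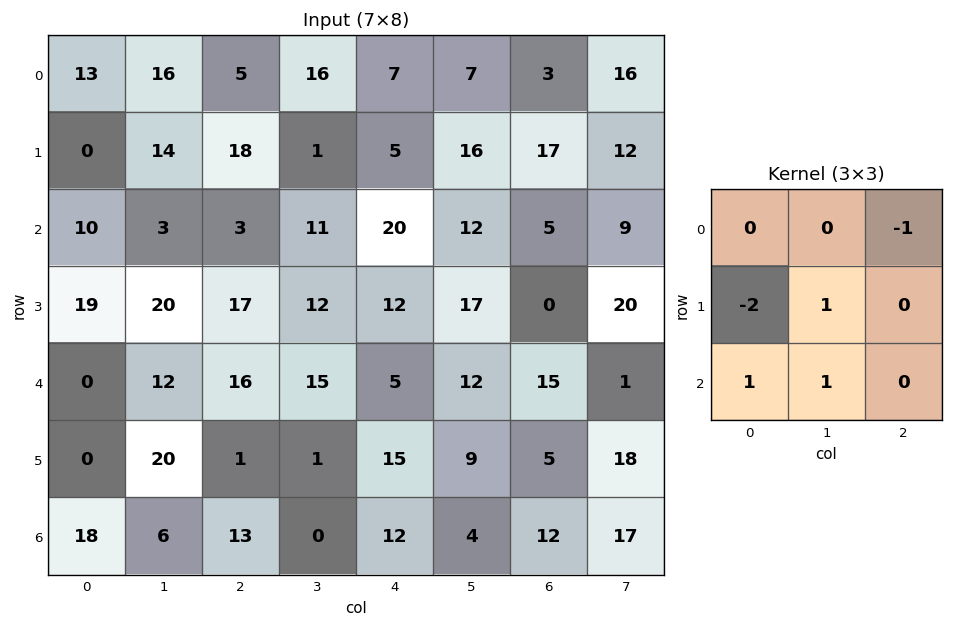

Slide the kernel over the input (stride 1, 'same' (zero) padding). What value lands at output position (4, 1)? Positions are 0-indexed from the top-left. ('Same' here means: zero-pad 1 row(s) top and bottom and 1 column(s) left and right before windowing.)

The receptive field on the zero-padded input at this output position is [19 20 17 / 0 12 16 / 0 20 1]. Elementwise product with the kernel and sum: 17·-1 + 0·-2 + 12·1 + 0·1 + 20·1.

15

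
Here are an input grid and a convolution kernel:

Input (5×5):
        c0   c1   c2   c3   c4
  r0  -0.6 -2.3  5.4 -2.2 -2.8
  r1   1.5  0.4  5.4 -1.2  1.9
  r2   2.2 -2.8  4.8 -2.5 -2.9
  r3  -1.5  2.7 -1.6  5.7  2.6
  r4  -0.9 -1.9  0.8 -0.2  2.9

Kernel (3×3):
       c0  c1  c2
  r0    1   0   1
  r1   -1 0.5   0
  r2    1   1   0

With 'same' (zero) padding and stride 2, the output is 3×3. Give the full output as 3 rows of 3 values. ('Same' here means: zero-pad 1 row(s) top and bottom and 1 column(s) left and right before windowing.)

1.2 10.8 1.5
0 5.5 8.15
2.25 10.7 7.35

Output[0,0]: The receptive field on the zero-padded input at this output position is [0 0 0 / 0 -0.6 -2.3 / 0 1.5 0.4]. Elementwise product with the kernel and sum: 0·1 + 0·1 + 0·-1 + -0.6·0.5 + 0·1 + 1.5·1.
Output[0,1]: The receptive field on the zero-padded input at this output position is [0 0 0 / -2.3 5.4 -2.2 / 0.4 5.4 -1.2]. Elementwise product with the kernel and sum: 0·1 + 0·1 + -2.3·-1 + 5.4·0.5 + 0.4·1 + 5.4·1.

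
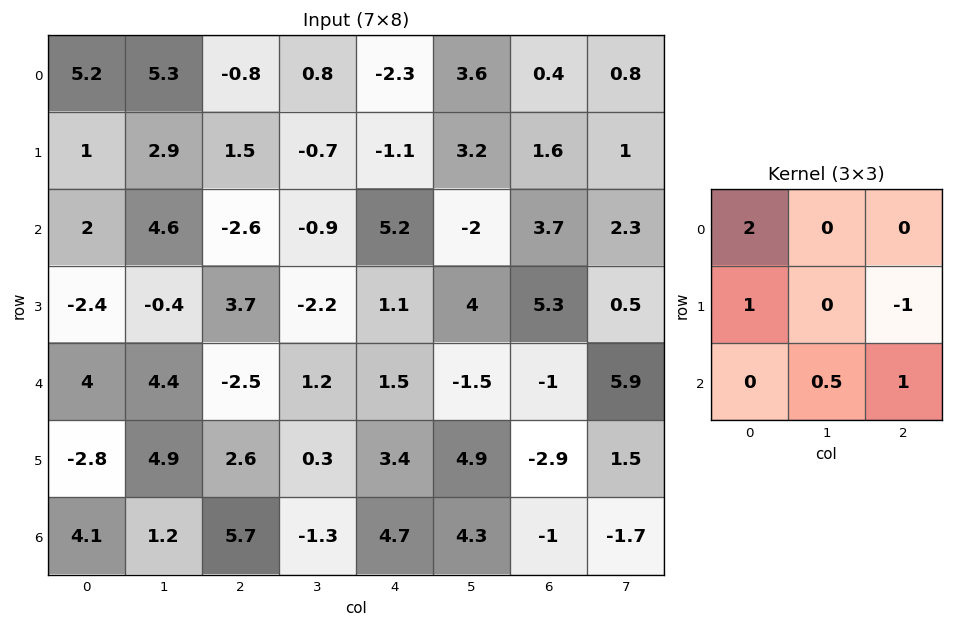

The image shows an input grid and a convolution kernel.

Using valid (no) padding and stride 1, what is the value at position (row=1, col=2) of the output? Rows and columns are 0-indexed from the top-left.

The receptive field on the input at this output position is [1.5 -0.7 -1.1 / -2.6 -0.9 5.2 / 3.7 -2.2 1.1]. Elementwise product with the kernel and sum: 1.5·2 + -2.6·1 + 5.2·-1 + -2.2·0.5 + 1.1·1.

-4.8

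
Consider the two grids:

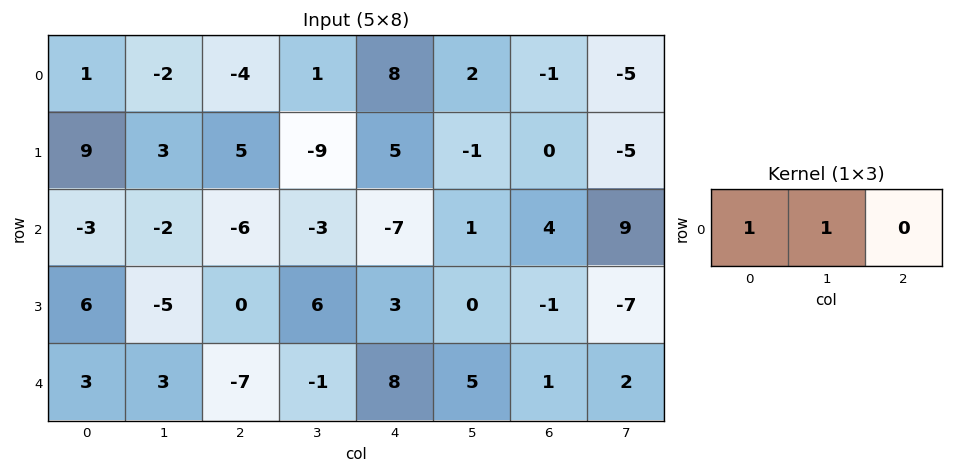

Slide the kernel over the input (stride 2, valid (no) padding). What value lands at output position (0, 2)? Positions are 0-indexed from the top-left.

The receptive field on the input at this output position is [8 2 -1]. Elementwise product with the kernel and sum: 8·1 + 2·1.

10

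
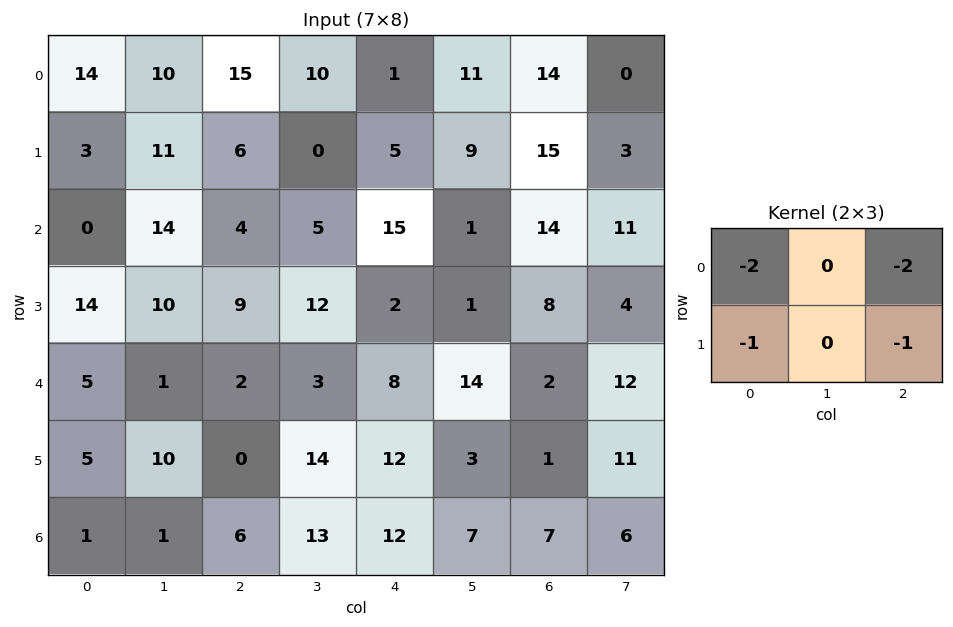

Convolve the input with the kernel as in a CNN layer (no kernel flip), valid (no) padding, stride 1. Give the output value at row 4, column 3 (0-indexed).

The receptive field on the input at this output position is [3 8 14 / 14 12 3]. Elementwise product with the kernel and sum: 3·-2 + 14·-2 + 14·-1 + 3·-1.

-51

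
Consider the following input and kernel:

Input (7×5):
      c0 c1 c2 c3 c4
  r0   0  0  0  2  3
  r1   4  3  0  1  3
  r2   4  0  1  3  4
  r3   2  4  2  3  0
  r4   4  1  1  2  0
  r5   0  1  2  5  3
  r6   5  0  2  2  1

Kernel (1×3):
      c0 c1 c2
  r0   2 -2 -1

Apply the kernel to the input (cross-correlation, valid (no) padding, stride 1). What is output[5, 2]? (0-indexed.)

-9

The receptive field on the input at this output position is [2 5 3]. Elementwise product with the kernel and sum: 2·2 + 5·-2 + 3·-1.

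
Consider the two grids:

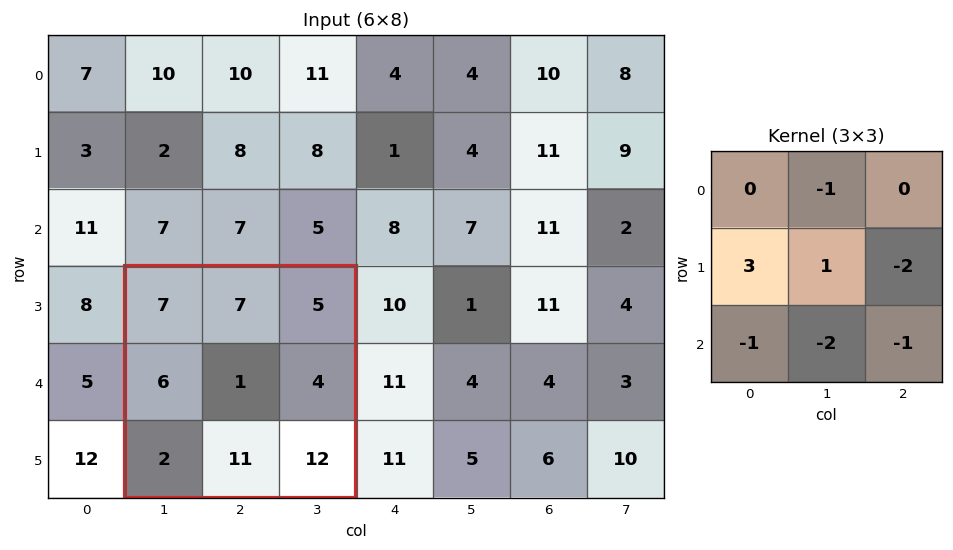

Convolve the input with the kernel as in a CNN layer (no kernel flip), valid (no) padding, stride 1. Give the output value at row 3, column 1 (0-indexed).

-32

The receptive field on the input at this output position is [7 7 5 / 6 1 4 / 2 11 12]. Elementwise product with the kernel and sum: 7·-1 + 6·3 + 1·1 + 4·-2 + 2·-1 + 11·-2 + 12·-1.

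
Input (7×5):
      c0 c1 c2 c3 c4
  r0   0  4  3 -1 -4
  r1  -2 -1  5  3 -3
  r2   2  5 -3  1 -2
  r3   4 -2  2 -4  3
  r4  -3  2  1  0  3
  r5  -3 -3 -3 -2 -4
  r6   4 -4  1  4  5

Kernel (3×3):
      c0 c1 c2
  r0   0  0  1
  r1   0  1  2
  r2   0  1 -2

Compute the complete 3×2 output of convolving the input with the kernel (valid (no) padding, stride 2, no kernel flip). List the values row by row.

Output[0,0]: The receptive field on the input at this output position is [0 4 3 / -2 -1 5 / 2 5 -3]. Elementwise product with the kernel and sum: 3·1 + -1·1 + 5·2 + 5·1 + -3·-2.

23 -2
-1 -6
-14 -13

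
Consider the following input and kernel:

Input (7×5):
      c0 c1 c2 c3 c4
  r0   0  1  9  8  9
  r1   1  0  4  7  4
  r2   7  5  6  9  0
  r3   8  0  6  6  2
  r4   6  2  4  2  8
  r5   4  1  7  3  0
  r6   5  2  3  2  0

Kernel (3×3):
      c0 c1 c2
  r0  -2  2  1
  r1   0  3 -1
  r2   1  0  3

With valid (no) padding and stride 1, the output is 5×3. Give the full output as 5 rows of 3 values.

Output[0,0]: The receptive field on the input at this output position is [0 1 9 / 1 0 4 / 7 5 6]. Elementwise product with the kernel and sum: 0·-2 + 1·2 + 9·1 + 0·3 + 4·-1 + 7·1 + 6·3.
Output[0,1]: The receptive field on the input at this output position is [1 9 8 / 0 4 7 / 5 6 9]. Elementwise product with the kernel and sum: 1·-2 + 9·2 + 8·1 + 4·3 + 7·-1 + 5·1 + 9·3.

32 61 30
37 42 49
14 31 50
17 38 7
6 32 16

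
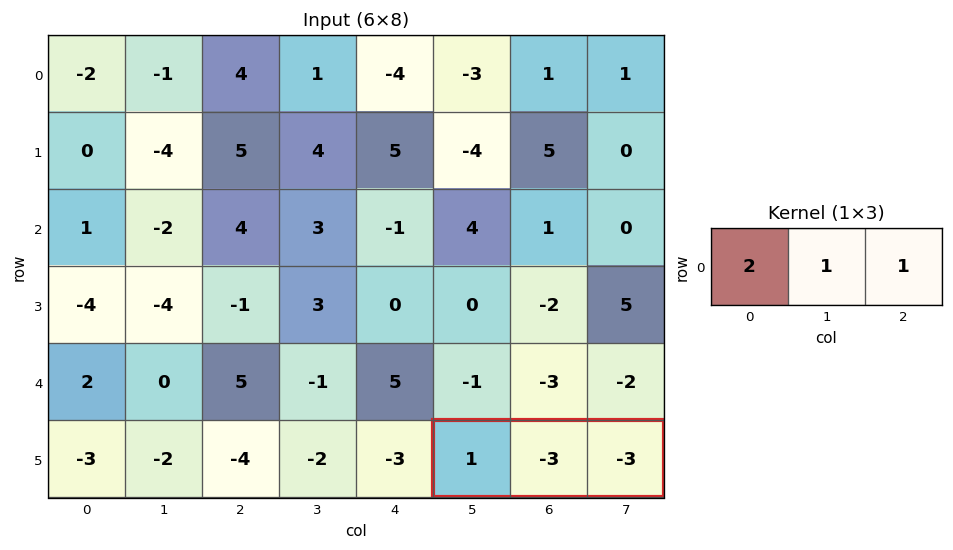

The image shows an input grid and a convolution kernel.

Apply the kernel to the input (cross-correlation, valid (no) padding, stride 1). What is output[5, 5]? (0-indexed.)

-4

The receptive field on the input at this output position is [1 -3 -3]. Elementwise product with the kernel and sum: 1·2 + -3·1 + -3·1.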